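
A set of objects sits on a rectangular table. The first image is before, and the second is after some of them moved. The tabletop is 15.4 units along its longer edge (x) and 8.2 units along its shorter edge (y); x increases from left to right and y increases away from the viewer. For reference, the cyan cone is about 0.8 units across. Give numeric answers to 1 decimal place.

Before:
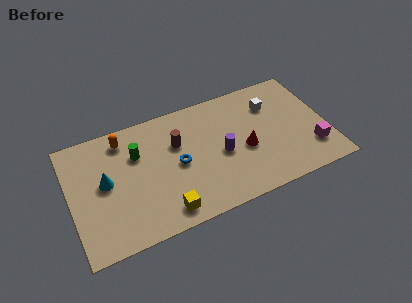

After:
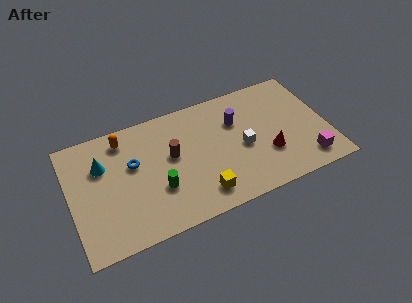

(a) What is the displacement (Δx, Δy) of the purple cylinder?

(1.1, 1.9)

The purple cylinder started near (9.0, 3.7) and ended near (10.1, 5.6).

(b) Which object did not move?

the orange capsule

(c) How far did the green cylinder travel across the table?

3.0

The green cylinder moved from about (4.1, 5.6) to (5.1, 2.8), a distance of √(1.0² + 2.8²) ≈ 3.0.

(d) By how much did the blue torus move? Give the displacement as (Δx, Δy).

(-2.6, 1.0)

The blue torus started near (6.4, 4.0) and ended near (3.8, 5.0).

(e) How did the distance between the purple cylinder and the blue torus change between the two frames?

+3.7

Before: roughly 2.6 units apart; after: 6.3. That's 3.7 units further apart.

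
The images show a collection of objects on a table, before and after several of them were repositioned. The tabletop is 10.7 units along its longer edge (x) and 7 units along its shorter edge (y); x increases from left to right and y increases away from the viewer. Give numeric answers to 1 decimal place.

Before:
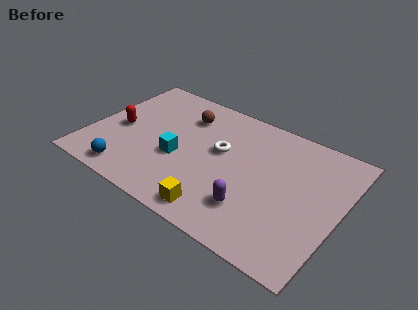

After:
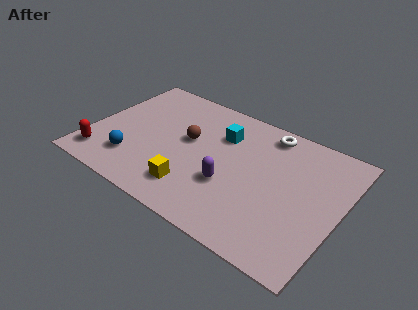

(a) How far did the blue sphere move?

0.8

From (2.1, 0.9) to (2.1, 1.7), the blue sphere covered √(0.0² + 0.8²) ≈ 0.8 units.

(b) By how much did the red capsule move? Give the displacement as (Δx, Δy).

(-0.4, -2.0)

From the two frames, the red capsule sits at roughly (1.2, 3.2) before and (0.8, 1.2) after.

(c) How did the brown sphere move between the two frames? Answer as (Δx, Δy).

(0.4, -1.3)

The brown sphere was at about (3.7, 5.3) and moved to about (4.1, 4.0).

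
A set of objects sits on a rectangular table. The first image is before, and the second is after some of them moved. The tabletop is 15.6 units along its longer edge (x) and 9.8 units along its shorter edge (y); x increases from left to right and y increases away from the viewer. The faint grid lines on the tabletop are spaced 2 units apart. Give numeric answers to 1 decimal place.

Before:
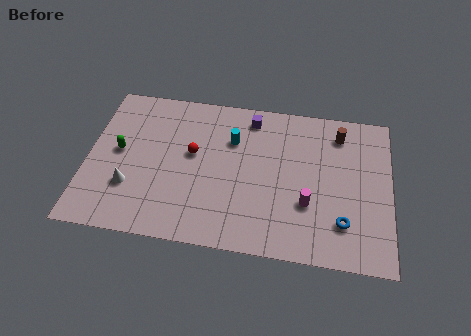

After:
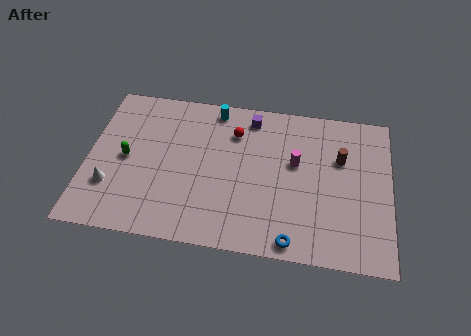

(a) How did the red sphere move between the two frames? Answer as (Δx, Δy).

(2.1, 1.7)

The red sphere started near (5.4, 5.6) and ended near (7.5, 7.3).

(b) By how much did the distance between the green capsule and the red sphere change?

+2.2

Before: roughly 3.8 units apart; after: 6.0. That's 2.2 units further apart.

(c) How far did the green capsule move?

0.6

The green capsule moved from about (1.6, 5.2) to (2.0, 4.8), a distance of √(0.4² + 0.4²) ≈ 0.6.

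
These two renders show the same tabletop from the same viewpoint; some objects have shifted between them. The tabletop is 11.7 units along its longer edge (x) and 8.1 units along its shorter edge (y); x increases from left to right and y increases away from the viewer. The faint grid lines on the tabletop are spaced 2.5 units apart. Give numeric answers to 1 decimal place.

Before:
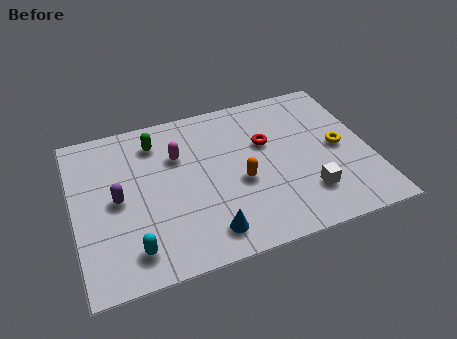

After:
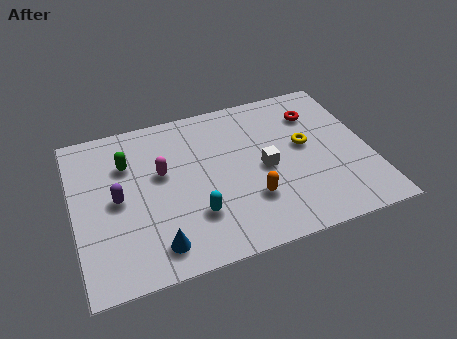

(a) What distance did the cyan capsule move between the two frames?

2.7

The cyan capsule was near (2.1, 1.4) before and (4.6, 2.3) after, so it travelled √(2.5² + 0.9²) ≈ 2.7 units.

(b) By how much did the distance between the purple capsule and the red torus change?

+2.3

Before: roughly 6.1 units apart; after: 8.4. That's 2.3 units further apart.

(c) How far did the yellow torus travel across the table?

1.4

The yellow torus moved from about (10.5, 4.0) to (9.2, 4.5), a distance of √(1.3² + 0.5²) ≈ 1.4.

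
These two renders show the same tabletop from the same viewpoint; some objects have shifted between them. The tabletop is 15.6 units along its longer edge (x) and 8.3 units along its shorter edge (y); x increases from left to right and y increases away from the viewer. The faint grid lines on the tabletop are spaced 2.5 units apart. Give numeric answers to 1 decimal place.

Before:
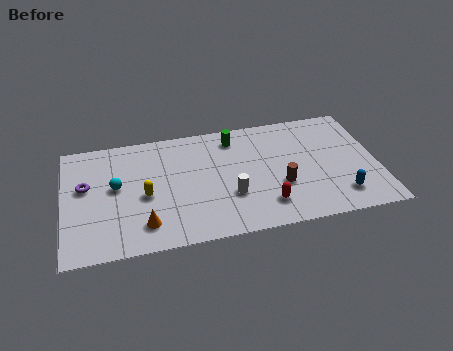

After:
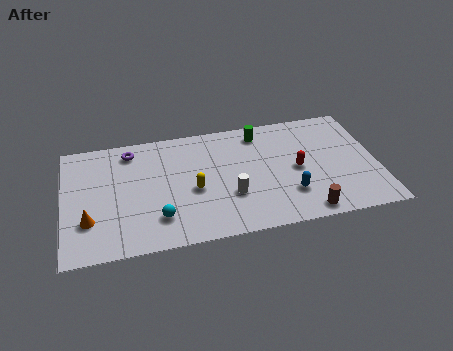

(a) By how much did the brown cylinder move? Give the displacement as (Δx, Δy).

(1.1, -2.1)

From the two frames, the brown cylinder sits at roughly (10.7, 3.0) before and (11.8, 0.9) after.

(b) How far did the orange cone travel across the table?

2.8

From (3.9, 1.7) to (1.2, 2.5), the orange cone covered √(2.7² + 0.8²) ≈ 2.8 units.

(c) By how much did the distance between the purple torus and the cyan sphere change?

+3.6

Before: roughly 1.5 units apart; after: 5.1. That's 3.6 units further apart.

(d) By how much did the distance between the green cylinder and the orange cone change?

+2.8

They were about 7.0 units apart before and 9.8 after — 2.8 units further apart.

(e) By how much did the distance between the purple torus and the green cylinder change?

-1.3

Before: roughly 7.8 units apart; after: 6.5. That's 1.3 units closer together.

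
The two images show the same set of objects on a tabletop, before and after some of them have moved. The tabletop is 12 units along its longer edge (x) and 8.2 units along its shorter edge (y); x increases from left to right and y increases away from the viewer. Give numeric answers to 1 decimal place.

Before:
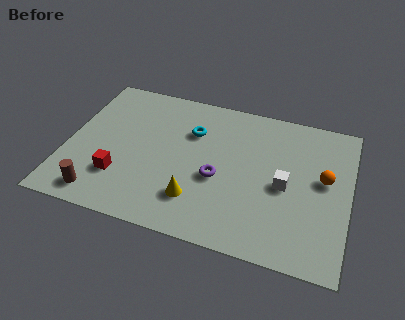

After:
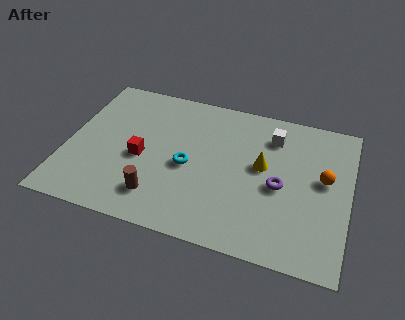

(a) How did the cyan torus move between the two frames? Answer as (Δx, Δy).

(0.0, -2.0)

The cyan torus was at about (5.2, 5.7) and moved to about (5.2, 3.7).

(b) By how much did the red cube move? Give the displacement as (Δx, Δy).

(0.8, 1.3)

The red cube was at about (2.4, 2.3) and moved to about (3.2, 3.6).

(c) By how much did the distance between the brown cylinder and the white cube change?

-1.6

They were about 8.1 units apart before and 6.5 after — 1.6 units closer together.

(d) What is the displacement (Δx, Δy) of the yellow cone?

(2.6, 2.6)

The yellow cone was at about (5.7, 2.0) and moved to about (8.3, 4.6).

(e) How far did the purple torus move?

2.6

The purple torus was near (6.5, 3.4) before and (9.1, 3.7) after, so it travelled √(2.6² + 0.3²) ≈ 2.6 units.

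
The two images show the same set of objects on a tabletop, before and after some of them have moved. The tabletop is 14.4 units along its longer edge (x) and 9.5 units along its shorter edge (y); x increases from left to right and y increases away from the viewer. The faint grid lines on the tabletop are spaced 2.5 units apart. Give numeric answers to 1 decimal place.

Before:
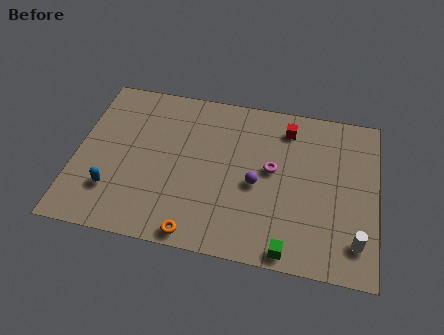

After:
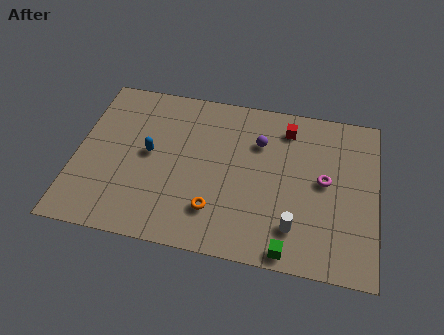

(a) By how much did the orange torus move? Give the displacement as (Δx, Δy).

(0.8, 1.5)

The orange torus started near (6.0, 0.8) and ended near (6.8, 2.3).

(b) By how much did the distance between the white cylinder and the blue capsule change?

-3.9

The distance was about 11.6 in the first image and 7.7 in the second, so they moved 3.9 units closer together.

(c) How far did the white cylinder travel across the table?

2.9

The white cylinder was near (13.5, 1.9) before and (10.6, 2.1) after, so it travelled √(2.9² + 0.2²) ≈ 2.9 units.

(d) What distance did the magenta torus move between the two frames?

2.5

From (9.4, 5.2) to (11.9, 5.0), the magenta torus covered √(2.5² + 0.2²) ≈ 2.5 units.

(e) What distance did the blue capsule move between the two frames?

3.0

From (1.9, 2.5) to (3.5, 5.0), the blue capsule covered √(1.6² + 2.5²) ≈ 3.0 units.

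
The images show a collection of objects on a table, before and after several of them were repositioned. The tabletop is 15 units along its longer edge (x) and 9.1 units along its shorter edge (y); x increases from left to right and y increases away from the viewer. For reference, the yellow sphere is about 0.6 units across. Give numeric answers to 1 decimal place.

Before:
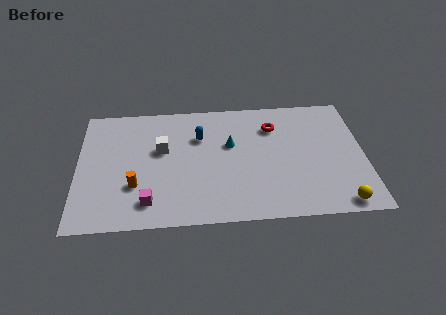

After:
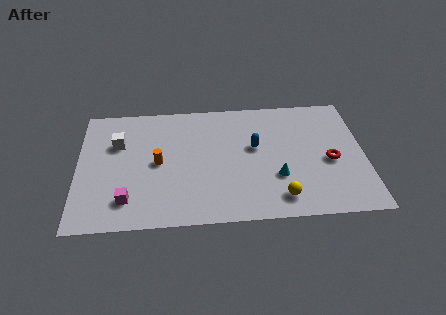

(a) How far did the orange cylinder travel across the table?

2.0

The orange cylinder was near (3.0, 2.9) before and (4.2, 4.5) after, so it travelled √(1.2² + 1.6²) ≈ 2.0 units.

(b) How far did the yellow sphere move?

3.2

The yellow sphere moved from about (13.6, 0.9) to (10.5, 1.5), a distance of √(3.1² + 0.6²) ≈ 3.2.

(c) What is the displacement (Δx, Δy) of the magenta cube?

(-1.1, 0.2)

The magenta cube was at about (3.7, 1.7) and moved to about (2.6, 1.9).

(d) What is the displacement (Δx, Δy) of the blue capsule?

(2.9, -1.0)

The blue capsule started near (6.4, 6.3) and ended near (9.3, 5.3).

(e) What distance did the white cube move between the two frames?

2.4

The white cube was near (4.4, 5.5) before and (2.1, 6.1) after, so it travelled √(2.3² + 0.6²) ≈ 2.4 units.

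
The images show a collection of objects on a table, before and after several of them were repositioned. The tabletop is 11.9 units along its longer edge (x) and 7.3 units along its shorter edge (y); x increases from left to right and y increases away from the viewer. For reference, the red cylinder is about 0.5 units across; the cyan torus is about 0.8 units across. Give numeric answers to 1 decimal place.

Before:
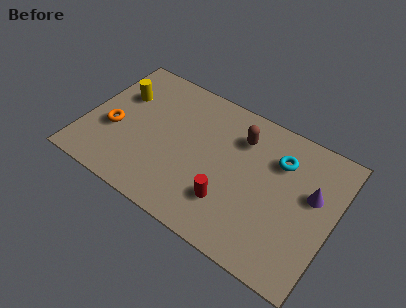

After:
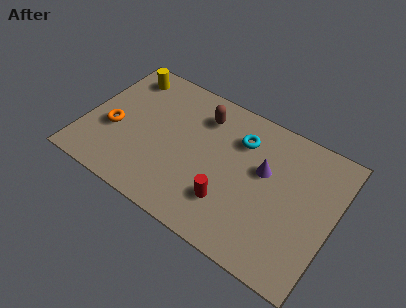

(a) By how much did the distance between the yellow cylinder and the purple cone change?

-2.1

The distance was about 9.4 in the first image and 7.3 in the second, so they moved 2.1 units closer together.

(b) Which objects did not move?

the red cylinder and the orange torus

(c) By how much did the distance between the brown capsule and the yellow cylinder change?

-1.9

Before: roughly 5.8 units apart; after: 3.9. That's 1.9 units closer together.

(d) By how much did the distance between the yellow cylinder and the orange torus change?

+1.2

They were about 2.0 units apart before and 3.2 after — 1.2 units further apart.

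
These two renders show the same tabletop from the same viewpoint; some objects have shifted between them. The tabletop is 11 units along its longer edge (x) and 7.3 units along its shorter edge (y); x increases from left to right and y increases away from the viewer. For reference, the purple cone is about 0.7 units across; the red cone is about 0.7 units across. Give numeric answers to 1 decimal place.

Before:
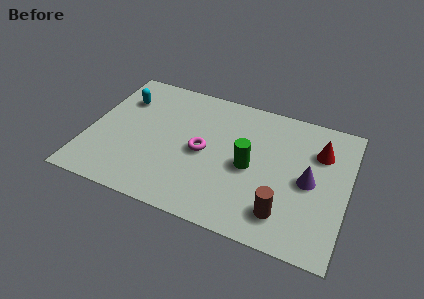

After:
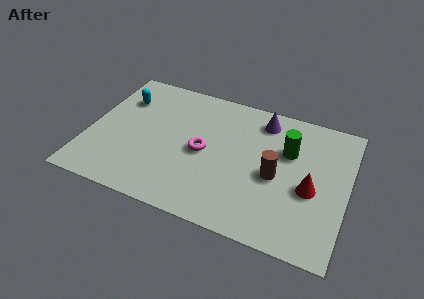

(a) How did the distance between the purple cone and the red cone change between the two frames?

+2.1

Before: roughly 1.7 units apart; after: 3.8. That's 2.1 units further apart.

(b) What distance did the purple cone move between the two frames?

3.4

The purple cone moved from about (9.4, 3.5) to (7.2, 6.1), a distance of √(2.2² + 2.6²) ≈ 3.4.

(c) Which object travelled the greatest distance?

the purple cone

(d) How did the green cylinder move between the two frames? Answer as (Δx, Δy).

(1.5, 1.4)

The green cylinder started near (6.9, 3.4) and ended near (8.4, 4.8).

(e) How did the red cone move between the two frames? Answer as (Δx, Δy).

(-0.2, -2.1)

From the two frames, the red cone sits at roughly (9.7, 5.2) before and (9.5, 3.1) after.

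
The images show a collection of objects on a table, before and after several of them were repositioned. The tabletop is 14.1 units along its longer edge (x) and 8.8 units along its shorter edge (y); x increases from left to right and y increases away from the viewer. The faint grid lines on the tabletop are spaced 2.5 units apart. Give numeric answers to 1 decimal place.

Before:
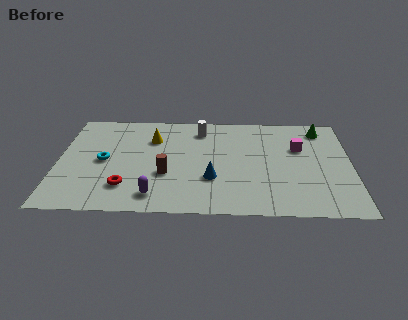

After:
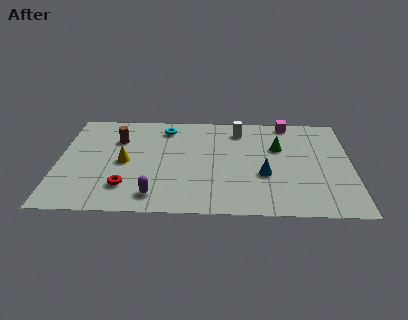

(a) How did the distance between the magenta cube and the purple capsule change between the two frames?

+1.1

They were about 8.1 units apart before and 9.2 after — 1.1 units further apart.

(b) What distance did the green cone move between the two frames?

2.7

From (12.7, 7.4) to (10.6, 5.7), the green cone covered √(2.1² + 1.7²) ≈ 2.7 units.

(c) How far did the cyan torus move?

4.2

From (2.2, 4.3) to (5.1, 7.3), the cyan torus covered √(2.9² + 3.0²) ≈ 4.2 units.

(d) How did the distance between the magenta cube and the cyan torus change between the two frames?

-3.5

They were about 9.5 units apart before and 6.0 after — 3.5 units closer together.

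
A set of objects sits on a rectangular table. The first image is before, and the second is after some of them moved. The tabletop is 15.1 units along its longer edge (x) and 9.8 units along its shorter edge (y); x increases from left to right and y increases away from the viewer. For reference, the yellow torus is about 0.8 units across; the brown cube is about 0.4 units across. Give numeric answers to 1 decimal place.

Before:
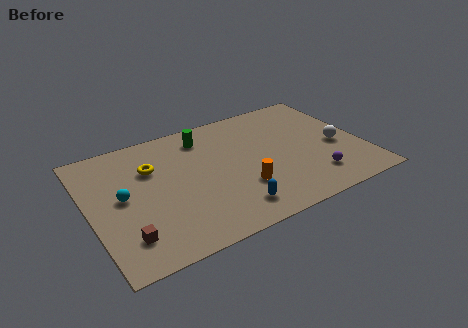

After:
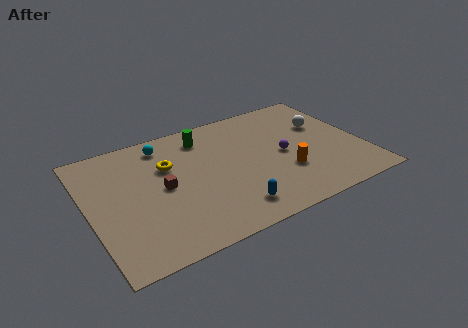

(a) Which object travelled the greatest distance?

the cyan sphere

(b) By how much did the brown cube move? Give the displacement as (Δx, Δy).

(2.4, 2.8)

The brown cube started near (1.6, 2.1) and ended near (4.0, 4.9).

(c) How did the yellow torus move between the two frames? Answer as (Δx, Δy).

(0.9, -0.2)

From the two frames, the yellow torus sits at roughly (3.6, 6.7) before and (4.5, 6.5) after.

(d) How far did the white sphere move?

2.1

From (13.7, 4.2) to (13.3, 6.3), the white sphere covered √(0.4² + 2.1²) ≈ 2.1 units.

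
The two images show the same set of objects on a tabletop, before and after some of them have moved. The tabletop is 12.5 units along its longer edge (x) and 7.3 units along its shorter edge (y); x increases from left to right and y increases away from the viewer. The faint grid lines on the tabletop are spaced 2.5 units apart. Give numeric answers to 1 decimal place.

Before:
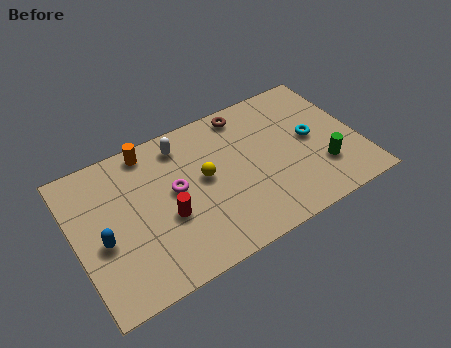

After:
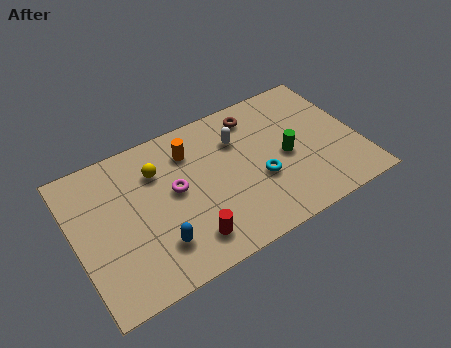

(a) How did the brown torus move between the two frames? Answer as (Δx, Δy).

(0.4, -0.3)

The brown torus started near (7.9, 6.4) and ended near (8.3, 6.1).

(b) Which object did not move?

the magenta torus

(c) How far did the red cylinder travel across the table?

1.7

The red cylinder was near (3.9, 2.9) before and (4.6, 1.4) after, so it travelled √(0.7² + 1.5²) ≈ 1.7 units.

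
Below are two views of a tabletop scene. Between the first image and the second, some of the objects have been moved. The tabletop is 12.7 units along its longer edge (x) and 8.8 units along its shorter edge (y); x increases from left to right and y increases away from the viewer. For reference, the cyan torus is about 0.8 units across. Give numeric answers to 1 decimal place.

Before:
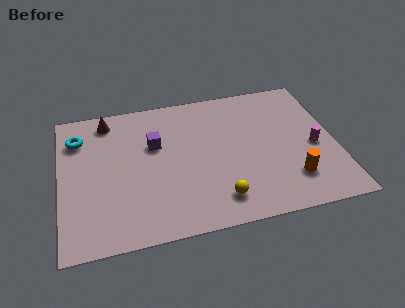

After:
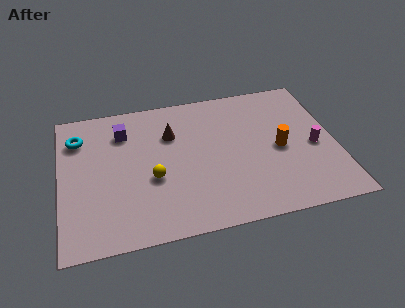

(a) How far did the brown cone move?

3.3

The brown cone was near (2.3, 7.6) before and (5.2, 6.1) after, so it travelled √(2.9² + 1.5²) ≈ 3.3 units.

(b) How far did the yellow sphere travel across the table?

3.5

From (7.1, 1.6) to (4.2, 3.5), the yellow sphere covered √(2.9² + 1.9²) ≈ 3.5 units.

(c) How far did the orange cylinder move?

2.0

The orange cylinder moved from about (10.5, 2.1) to (10.1, 4.1), a distance of √(0.4² + 2.0²) ≈ 2.0.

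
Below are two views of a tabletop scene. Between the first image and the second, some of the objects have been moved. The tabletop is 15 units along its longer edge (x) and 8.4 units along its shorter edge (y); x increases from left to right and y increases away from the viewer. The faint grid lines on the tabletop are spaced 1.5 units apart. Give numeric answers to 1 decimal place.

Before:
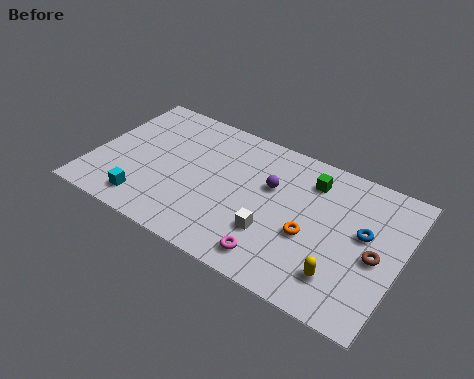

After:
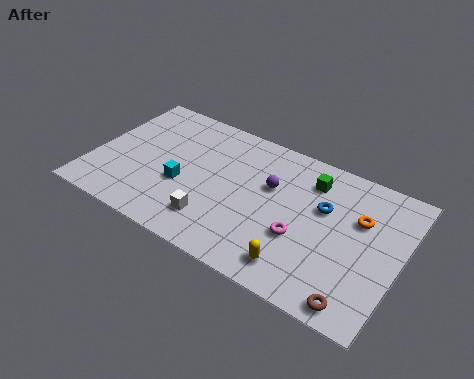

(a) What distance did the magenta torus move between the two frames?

2.1

The magenta torus was near (9.4, 1.3) before and (10.4, 3.1) after, so it travelled √(1.0² + 1.8²) ≈ 2.1 units.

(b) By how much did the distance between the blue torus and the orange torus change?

-1.1

The distance was about 2.8 in the first image and 1.7 in the second, so they moved 1.1 units closer together.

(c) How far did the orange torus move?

3.0

From (10.8, 3.4) to (12.9, 5.5), the orange torus covered √(2.1² + 2.1²) ≈ 3.0 units.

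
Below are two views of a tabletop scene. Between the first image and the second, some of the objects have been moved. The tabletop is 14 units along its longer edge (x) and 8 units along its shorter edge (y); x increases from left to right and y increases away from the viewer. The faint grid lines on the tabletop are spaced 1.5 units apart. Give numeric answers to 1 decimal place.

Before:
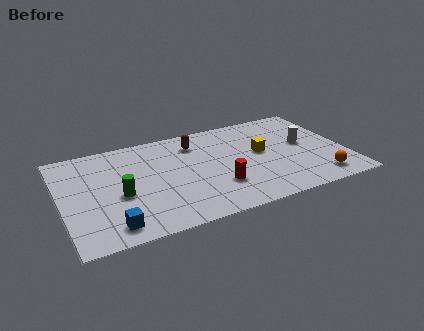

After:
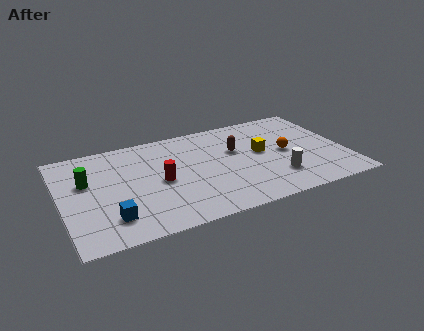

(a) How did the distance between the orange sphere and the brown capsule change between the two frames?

-4.9

Before: roughly 7.5 units apart; after: 2.6. That's 4.9 units closer together.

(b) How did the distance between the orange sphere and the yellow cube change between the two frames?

-2.7

Before: roughly 4.0 units apart; after: 1.3. That's 2.7 units closer together.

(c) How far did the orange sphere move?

3.0

From (12.4, 1.3) to (11.1, 4.0), the orange sphere covered √(1.3² + 2.7²) ≈ 3.0 units.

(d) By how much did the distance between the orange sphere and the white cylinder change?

-1.1

They were about 3.1 units apart before and 2.0 after — 1.1 units closer together.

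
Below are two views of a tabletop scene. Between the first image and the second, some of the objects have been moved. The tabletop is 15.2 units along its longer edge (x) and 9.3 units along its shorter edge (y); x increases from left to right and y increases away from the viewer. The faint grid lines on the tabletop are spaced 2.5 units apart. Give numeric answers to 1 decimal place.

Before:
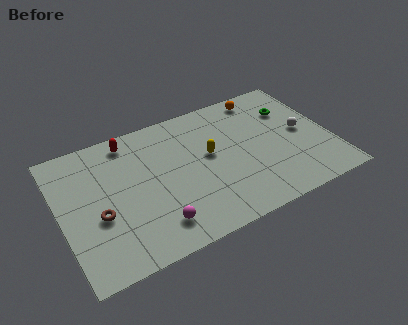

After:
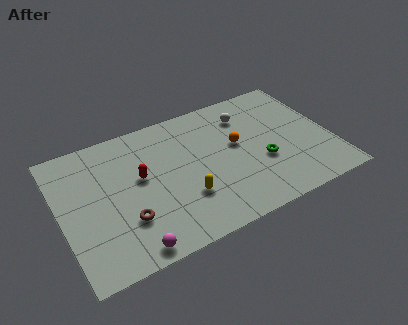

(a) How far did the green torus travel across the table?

3.7

The green torus moved from about (13.3, 6.6) to (11.2, 3.5), a distance of √(2.1² + 3.1²) ≈ 3.7.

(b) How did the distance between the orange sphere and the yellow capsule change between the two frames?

-0.5

Before: roughly 4.6 units apart; after: 4.1. That's 0.5 units closer together.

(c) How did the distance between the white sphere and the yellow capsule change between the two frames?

+0.6

They were about 5.3 units apart before and 5.9 after — 0.6 units further apart.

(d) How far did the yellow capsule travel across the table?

2.9

From (8.4, 5.2) to (6.7, 2.9), the yellow capsule covered √(1.7² + 2.3²) ≈ 2.9 units.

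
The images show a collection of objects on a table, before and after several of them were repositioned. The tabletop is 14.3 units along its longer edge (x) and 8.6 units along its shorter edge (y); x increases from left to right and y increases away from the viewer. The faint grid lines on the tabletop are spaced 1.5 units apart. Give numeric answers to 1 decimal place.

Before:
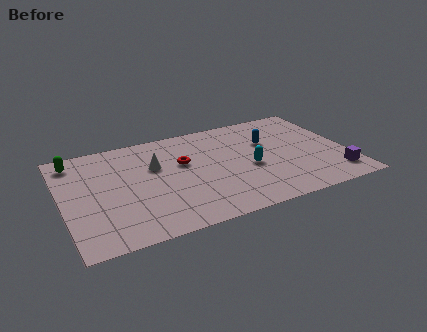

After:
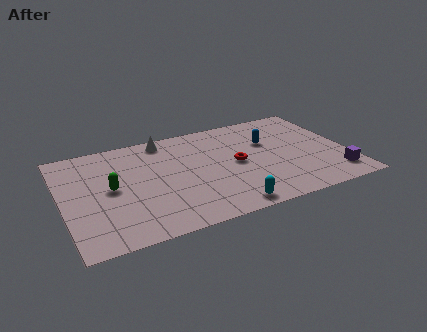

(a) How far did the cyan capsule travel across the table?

3.2

The cyan capsule was near (9.3, 3.7) before and (7.8, 0.9) after, so it travelled √(1.5² + 2.8²) ≈ 3.2 units.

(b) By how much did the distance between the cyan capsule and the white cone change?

+2.2

Before: roughly 4.9 units apart; after: 7.1. That's 2.2 units further apart.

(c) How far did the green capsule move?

3.3

The green capsule was near (0.8, 7.3) before and (2.4, 4.4) after, so it travelled √(1.6² + 2.9²) ≈ 3.3 units.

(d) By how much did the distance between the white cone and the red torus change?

+3.3

They were about 1.4 units apart before and 4.7 after — 3.3 units further apart.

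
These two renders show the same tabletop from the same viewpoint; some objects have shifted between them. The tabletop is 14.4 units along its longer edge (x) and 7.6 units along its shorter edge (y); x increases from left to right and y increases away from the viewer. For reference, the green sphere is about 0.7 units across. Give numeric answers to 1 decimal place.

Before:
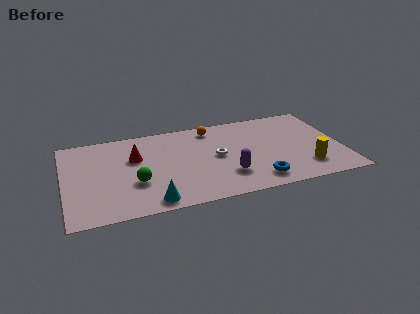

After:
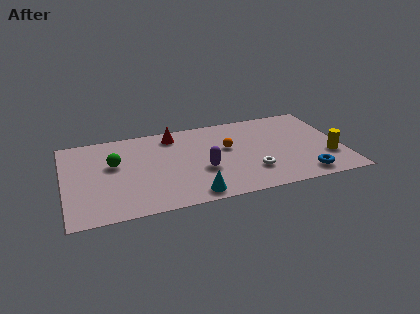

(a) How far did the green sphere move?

2.1

The green sphere moved from about (3.6, 2.7) to (2.6, 4.6), a distance of √(1.0² + 1.9²) ≈ 2.1.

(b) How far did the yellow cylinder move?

1.3

The yellow cylinder moved from about (12.4, 1.8) to (13.6, 2.4), a distance of √(1.2² + 0.6²) ≈ 1.3.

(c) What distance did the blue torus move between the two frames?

2.4

The blue torus moved from about (9.8, 1.3) to (12.2, 1.1), a distance of √(2.4² + 0.2²) ≈ 2.4.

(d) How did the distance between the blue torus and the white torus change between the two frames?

-0.4

They were about 3.2 units apart before and 2.8 after — 0.4 units closer together.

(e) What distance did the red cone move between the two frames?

2.6

The red cone was near (3.7, 4.9) before and (5.8, 6.4) after, so it travelled √(2.1² + 1.5²) ≈ 2.6 units.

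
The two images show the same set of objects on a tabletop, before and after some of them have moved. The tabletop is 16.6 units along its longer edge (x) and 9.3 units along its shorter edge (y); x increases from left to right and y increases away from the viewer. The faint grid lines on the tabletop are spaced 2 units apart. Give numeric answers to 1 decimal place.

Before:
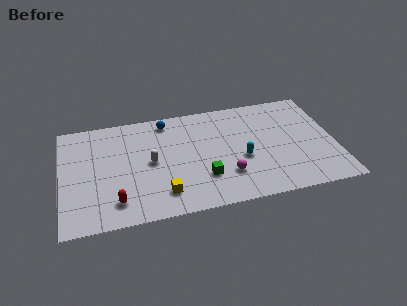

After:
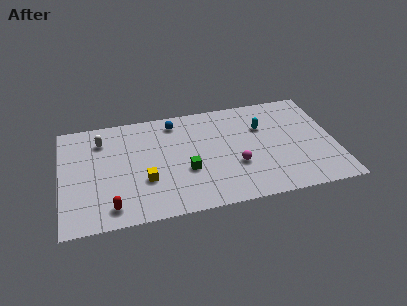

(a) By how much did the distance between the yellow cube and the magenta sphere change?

+1.5

They were about 4.0 units apart before and 5.5 after — 1.5 units further apart.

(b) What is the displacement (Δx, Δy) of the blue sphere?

(0.5, -0.2)

From the two frames, the blue sphere sits at roughly (6.5, 8.1) before and (7.0, 7.9) after.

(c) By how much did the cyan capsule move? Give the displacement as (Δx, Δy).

(1.4, 2.5)

The cyan capsule was at about (10.9, 3.8) and moved to about (12.3, 6.3).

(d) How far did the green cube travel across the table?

1.3

The green cube was near (8.5, 2.7) before and (7.5, 3.5) after, so it travelled √(1.0² + 0.8²) ≈ 1.3 units.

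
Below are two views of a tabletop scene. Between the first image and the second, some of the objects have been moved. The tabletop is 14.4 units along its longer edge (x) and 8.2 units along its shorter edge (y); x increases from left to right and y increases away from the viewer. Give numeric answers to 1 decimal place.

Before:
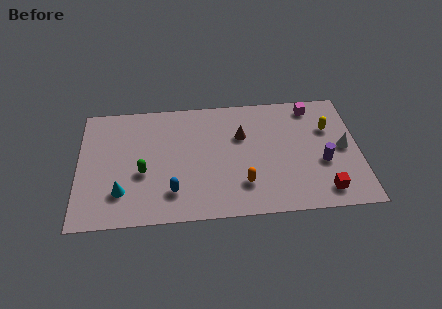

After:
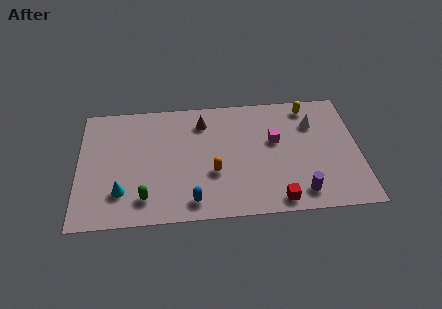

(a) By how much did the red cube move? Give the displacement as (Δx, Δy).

(-2.4, -0.4)

From the two frames, the red cube sits at roughly (12.5, 1.3) before and (10.1, 0.9) after.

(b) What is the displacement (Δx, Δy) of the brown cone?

(-2.0, 1.1)

The brown cone was at about (8.4, 5.4) and moved to about (6.4, 6.5).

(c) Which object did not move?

the cyan cone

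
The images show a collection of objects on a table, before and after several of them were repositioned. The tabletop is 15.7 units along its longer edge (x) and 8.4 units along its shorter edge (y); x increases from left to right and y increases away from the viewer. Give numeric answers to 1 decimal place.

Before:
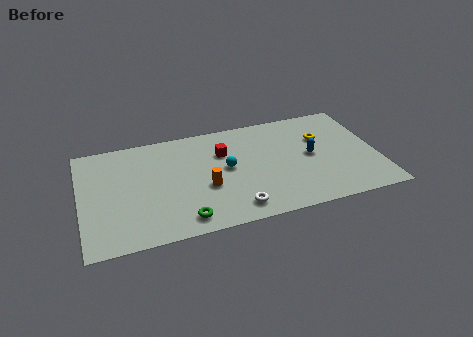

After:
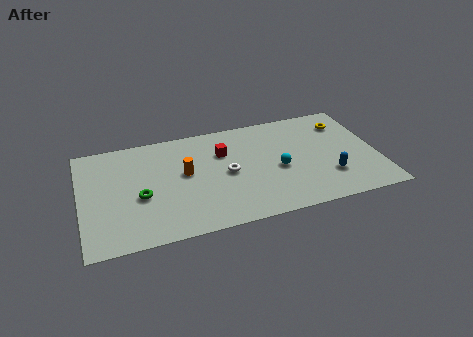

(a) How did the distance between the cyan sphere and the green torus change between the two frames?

+3.2

Before: roughly 4.1 units apart; after: 7.3. That's 3.2 units further apart.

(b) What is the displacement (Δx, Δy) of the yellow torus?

(1.3, 0.9)

From the two frames, the yellow torus sits at roughly (12.9, 5.6) before and (14.2, 6.5) after.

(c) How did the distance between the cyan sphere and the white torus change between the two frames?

-0.5

The distance was about 3.2 in the first image and 2.7 in the second, so they moved 0.5 units closer together.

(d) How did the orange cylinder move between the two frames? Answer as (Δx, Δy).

(-1.0, 1.4)

The orange cylinder started near (6.5, 3.3) and ended near (5.5, 4.7).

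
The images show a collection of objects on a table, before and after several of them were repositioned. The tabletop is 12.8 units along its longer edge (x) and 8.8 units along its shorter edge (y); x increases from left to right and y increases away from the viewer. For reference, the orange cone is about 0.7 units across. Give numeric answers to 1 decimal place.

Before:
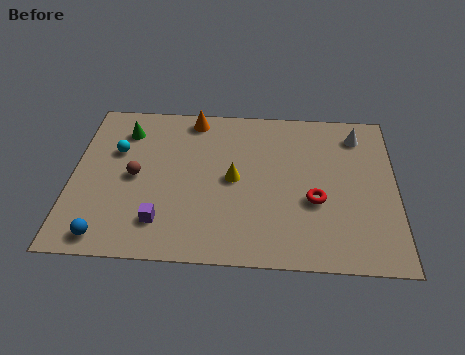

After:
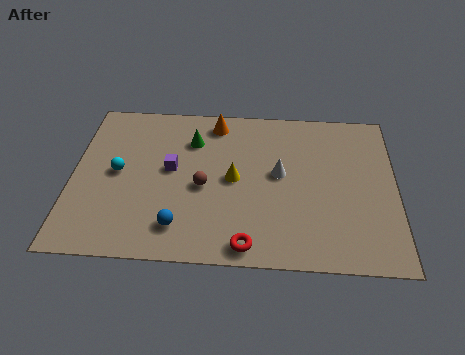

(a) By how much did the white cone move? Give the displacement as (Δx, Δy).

(-3.1, -2.4)

From the two frames, the white cone sits at roughly (11.3, 7.2) before and (8.2, 4.8) after.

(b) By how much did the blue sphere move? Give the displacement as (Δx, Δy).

(2.8, 0.7)

The blue sphere was at about (1.5, 1.0) and moved to about (4.3, 1.7).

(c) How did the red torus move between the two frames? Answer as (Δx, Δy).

(-2.6, -2.5)

From the two frames, the red torus sits at roughly (9.6, 3.4) before and (7.0, 0.9) after.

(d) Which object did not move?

the yellow cone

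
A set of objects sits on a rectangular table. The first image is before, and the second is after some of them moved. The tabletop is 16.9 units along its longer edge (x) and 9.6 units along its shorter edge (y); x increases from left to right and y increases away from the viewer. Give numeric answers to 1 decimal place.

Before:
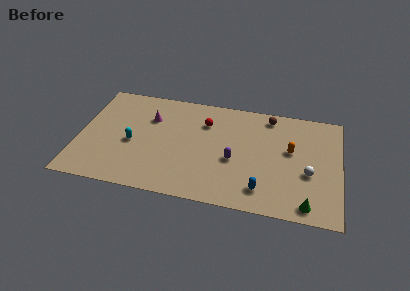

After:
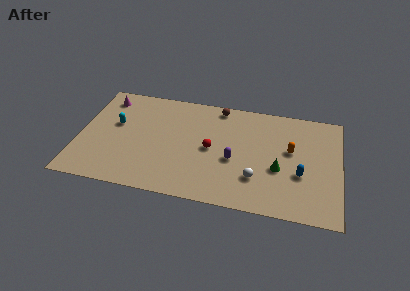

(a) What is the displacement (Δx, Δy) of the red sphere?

(0.5, -2.3)

The red sphere was at about (8.1, 7.0) and moved to about (8.6, 4.7).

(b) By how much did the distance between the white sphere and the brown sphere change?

+1.2

Before: roughly 5.3 units apart; after: 6.5. That's 1.2 units further apart.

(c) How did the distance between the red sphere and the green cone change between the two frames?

-4.5

They were about 9.0 units apart before and 4.5 after — 4.5 units closer together.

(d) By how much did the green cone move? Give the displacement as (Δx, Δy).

(-1.9, 2.7)

The green cone started near (14.9, 1.1) and ended near (13.0, 3.8).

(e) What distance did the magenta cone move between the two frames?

3.3

From (4.5, 6.7) to (1.5, 8.0), the magenta cone covered √(3.0² + 1.3²) ≈ 3.3 units.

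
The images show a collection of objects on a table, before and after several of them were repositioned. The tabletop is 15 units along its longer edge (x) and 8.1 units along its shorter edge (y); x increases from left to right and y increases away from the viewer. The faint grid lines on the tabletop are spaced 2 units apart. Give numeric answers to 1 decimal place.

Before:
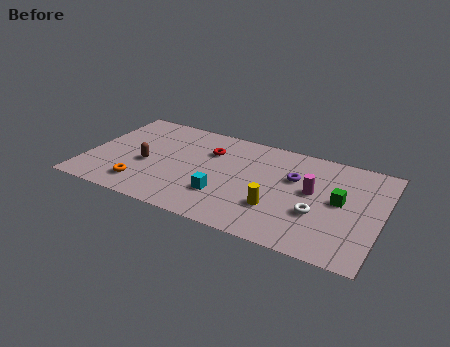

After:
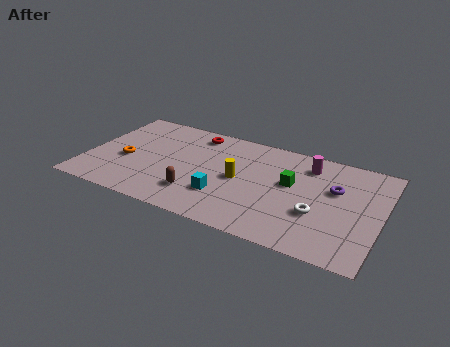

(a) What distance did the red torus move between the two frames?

1.5

The red torus was near (6.1, 5.7) before and (5.2, 6.9) after, so it travelled √(0.9² + 1.2²) ≈ 1.5 units.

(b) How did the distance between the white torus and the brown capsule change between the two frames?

-2.7

Before: roughly 8.8 units apart; after: 6.1. That's 2.7 units closer together.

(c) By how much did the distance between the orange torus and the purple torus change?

+2.5

Before: roughly 8.2 units apart; after: 10.7. That's 2.5 units further apart.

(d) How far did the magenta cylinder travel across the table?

2.0

The magenta cylinder moved from about (11.5, 4.5) to (11.1, 6.5), a distance of √(0.4² + 2.0²) ≈ 2.0.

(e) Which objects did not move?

the cyan cube and the white torus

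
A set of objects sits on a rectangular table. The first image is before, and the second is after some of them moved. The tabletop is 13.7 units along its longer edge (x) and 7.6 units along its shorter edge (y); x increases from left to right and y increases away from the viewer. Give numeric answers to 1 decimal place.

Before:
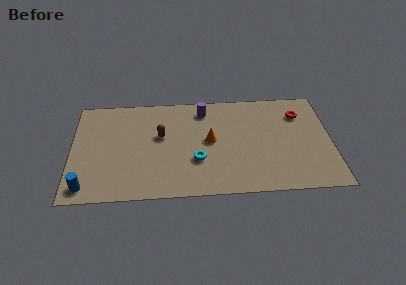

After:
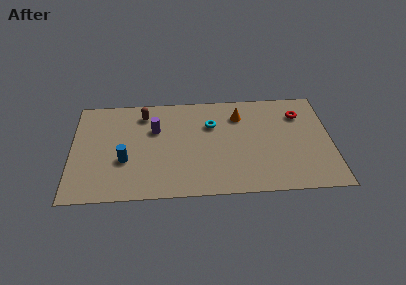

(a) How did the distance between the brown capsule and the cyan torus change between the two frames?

+1.0

The distance was about 2.7 in the first image and 3.7 in the second, so they moved 1.0 units further apart.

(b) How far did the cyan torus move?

2.7

The cyan torus moved from about (6.6, 2.6) to (7.4, 5.2), a distance of √(0.8² + 2.6²) ≈ 2.7.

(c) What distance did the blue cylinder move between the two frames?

2.7

The blue cylinder moved from about (0.8, 1.0) to (2.8, 2.8), a distance of √(2.0² + 1.8²) ≈ 2.7.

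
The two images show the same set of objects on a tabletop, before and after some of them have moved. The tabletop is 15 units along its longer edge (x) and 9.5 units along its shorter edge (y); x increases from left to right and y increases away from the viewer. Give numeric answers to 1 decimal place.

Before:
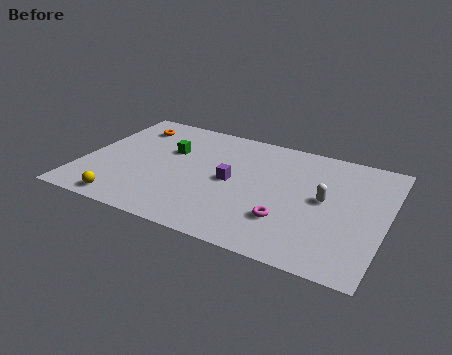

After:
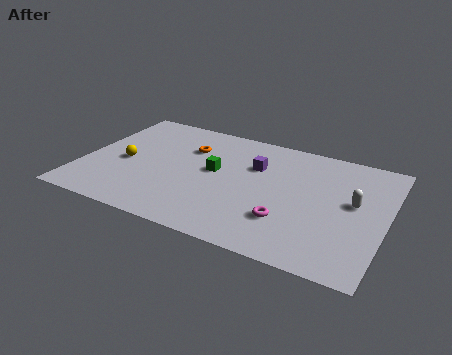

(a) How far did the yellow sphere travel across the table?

3.3

The yellow sphere was near (2.6, 1.0) before and (2.1, 4.3) after, so it travelled √(0.5² + 3.3²) ≈ 3.3 units.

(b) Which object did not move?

the magenta torus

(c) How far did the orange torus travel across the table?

3.2

From (1.9, 7.6) to (5.0, 6.7), the orange torus covered √(3.1² + 0.9²) ≈ 3.2 units.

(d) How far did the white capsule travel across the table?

1.4

The white capsule was near (12.0, 5.0) before and (13.4, 5.3) after, so it travelled √(1.4² + 0.3²) ≈ 1.4 units.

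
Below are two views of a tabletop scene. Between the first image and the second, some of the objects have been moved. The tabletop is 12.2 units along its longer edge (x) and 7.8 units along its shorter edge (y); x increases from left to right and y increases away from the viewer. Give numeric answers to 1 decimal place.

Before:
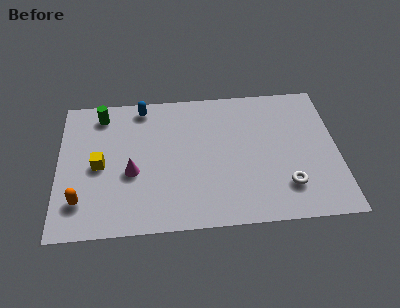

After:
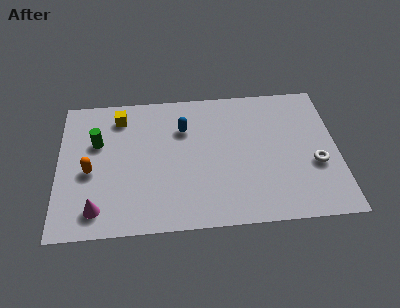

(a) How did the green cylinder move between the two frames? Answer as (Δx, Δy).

(-0.2, -1.6)

The green cylinder was at about (1.9, 6.6) and moved to about (1.7, 5.0).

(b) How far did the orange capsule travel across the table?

1.6

The orange capsule was near (1.0, 1.8) before and (1.4, 3.4) after, so it travelled √(0.4² + 1.6²) ≈ 1.6 units.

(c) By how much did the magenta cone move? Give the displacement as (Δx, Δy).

(-1.5, -1.9)

From the two frames, the magenta cone sits at roughly (3.2, 3.2) before and (1.7, 1.3) after.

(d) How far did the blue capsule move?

2.3

From (3.7, 6.9) to (5.5, 5.5), the blue capsule covered √(1.8² + 1.4²) ≈ 2.3 units.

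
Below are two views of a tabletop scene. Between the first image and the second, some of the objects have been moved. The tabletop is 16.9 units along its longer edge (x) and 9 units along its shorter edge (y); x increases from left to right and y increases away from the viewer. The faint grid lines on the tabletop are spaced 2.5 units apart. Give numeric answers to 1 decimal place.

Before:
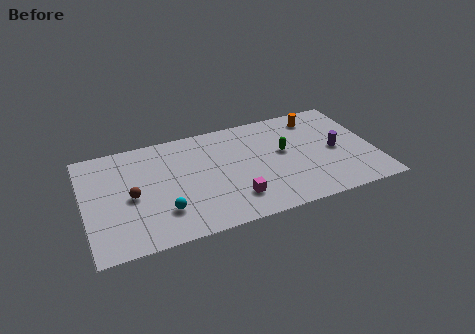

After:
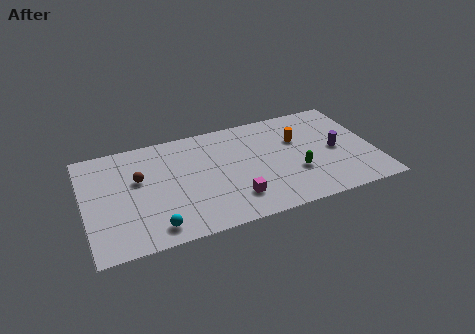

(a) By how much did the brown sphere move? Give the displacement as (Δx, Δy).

(0.5, 1.3)

The brown sphere was at about (2.7, 4.2) and moved to about (3.2, 5.5).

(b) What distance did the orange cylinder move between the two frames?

2.1

From (13.9, 7.5) to (12.6, 5.9), the orange cylinder covered √(1.3² + 1.6²) ≈ 2.1 units.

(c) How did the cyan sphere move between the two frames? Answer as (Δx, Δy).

(-0.6, -1.1)

The cyan sphere started near (4.4, 2.4) and ended near (3.8, 1.3).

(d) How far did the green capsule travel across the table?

2.1

The green capsule was near (11.7, 5.1) before and (12.2, 3.1) after, so it travelled √(0.5² + 2.0²) ≈ 2.1 units.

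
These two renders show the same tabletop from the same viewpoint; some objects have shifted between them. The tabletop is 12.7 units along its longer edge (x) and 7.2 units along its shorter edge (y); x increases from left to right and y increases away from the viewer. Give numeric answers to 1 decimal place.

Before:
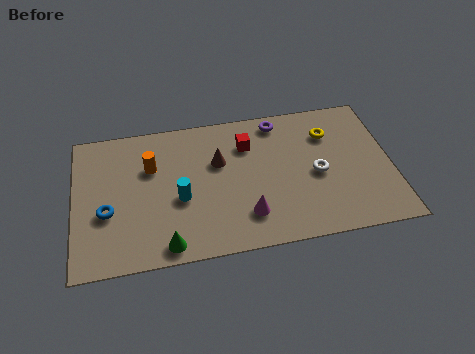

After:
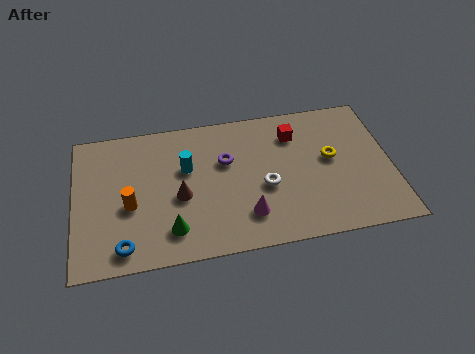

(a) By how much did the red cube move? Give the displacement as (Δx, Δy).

(1.9, 0.2)

From the two frames, the red cube sits at roughly (7.0, 5.3) before and (8.9, 5.5) after.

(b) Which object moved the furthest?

the purple torus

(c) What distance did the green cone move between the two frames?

0.7

The green cone moved from about (3.6, 0.8) to (3.8, 1.5), a distance of √(0.2² + 0.7²) ≈ 0.7.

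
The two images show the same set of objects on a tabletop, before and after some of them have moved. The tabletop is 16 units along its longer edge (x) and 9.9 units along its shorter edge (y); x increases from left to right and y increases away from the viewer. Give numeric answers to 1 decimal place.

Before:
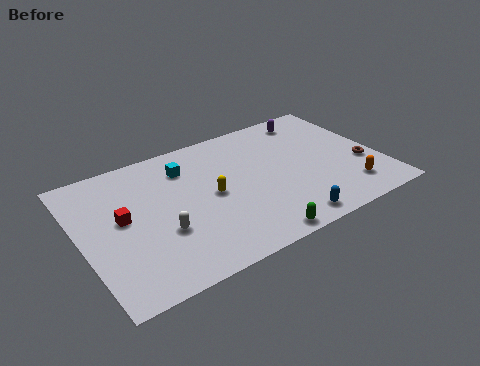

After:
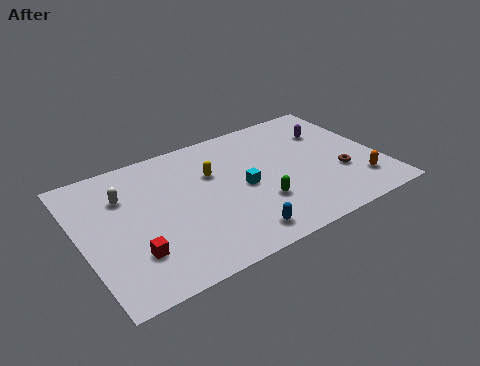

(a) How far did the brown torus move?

1.3

The brown torus moved from about (15.0, 3.6) to (13.7, 3.4), a distance of √(1.3² + 0.2²) ≈ 1.3.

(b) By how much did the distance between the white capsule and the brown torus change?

+0.8

The distance was about 11.0 in the first image and 11.8 in the second, so they moved 0.8 units further apart.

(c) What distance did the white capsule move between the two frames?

3.8

From (4.0, 3.5) to (2.5, 7.0), the white capsule covered √(1.5² + 3.5²) ≈ 3.8 units.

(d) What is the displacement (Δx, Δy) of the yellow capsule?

(0.3, 1.6)

The yellow capsule was at about (6.9, 4.9) and moved to about (7.2, 6.5).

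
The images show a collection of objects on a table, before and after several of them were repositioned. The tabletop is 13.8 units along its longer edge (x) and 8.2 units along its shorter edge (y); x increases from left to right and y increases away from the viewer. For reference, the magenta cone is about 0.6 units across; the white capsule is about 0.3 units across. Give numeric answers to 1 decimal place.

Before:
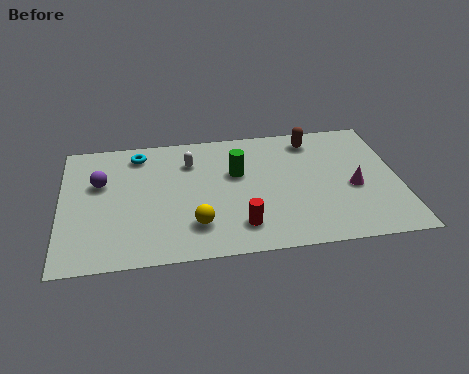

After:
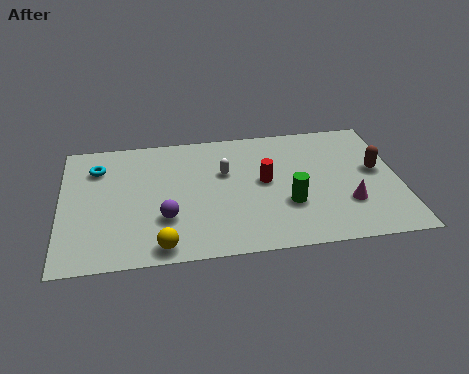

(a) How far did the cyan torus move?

1.8

The cyan torus was near (3.2, 6.9) before and (1.5, 6.2) after, so it travelled √(1.7² + 0.7²) ≈ 1.8 units.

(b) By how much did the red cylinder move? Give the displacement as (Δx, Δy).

(1.1, 2.7)

From the two frames, the red cylinder sits at roughly (7.2, 1.7) before and (8.3, 4.4) after.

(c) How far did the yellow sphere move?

1.8

From (5.4, 2.0) to (4.0, 0.9), the yellow sphere covered √(1.4² + 1.1²) ≈ 1.8 units.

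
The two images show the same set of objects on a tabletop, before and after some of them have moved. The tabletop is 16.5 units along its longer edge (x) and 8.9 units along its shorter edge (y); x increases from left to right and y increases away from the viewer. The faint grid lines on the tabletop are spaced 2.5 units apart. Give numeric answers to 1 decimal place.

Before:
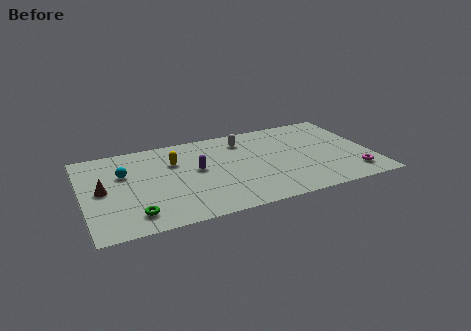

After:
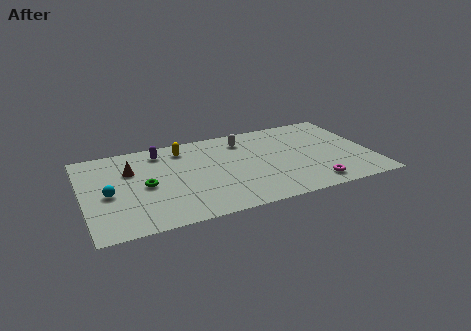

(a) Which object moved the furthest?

the purple capsule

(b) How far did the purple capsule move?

3.1

From (6.5, 4.9) to (4.6, 7.4), the purple capsule covered √(1.9² + 2.5²) ≈ 3.1 units.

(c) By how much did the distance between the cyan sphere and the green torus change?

-2.1

They were about 4.2 units apart before and 2.1 after — 2.1 units closer together.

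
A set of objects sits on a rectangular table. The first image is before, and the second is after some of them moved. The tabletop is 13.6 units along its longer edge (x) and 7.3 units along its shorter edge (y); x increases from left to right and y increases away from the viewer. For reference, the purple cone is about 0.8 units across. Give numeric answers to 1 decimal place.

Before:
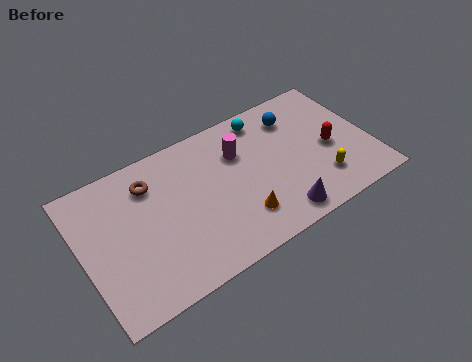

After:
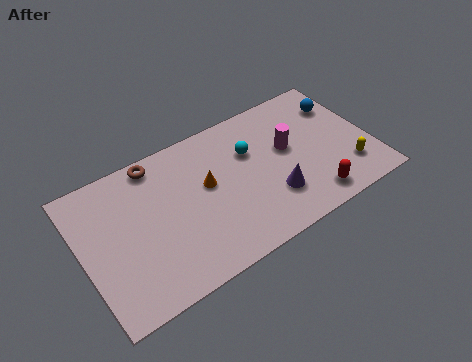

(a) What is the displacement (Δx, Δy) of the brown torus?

(0.4, 0.9)

From the two frames, the brown torus sits at roughly (3.4, 5.6) before and (3.8, 6.5) after.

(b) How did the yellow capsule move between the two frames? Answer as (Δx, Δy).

(1.3, 0.0)

The yellow capsule was at about (11.0, 1.8) and moved to about (12.3, 1.8).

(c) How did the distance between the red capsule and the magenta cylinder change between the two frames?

-1.3

Before: roughly 4.5 units apart; after: 3.2. That's 1.3 units closer together.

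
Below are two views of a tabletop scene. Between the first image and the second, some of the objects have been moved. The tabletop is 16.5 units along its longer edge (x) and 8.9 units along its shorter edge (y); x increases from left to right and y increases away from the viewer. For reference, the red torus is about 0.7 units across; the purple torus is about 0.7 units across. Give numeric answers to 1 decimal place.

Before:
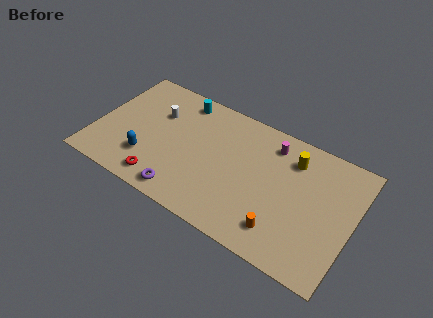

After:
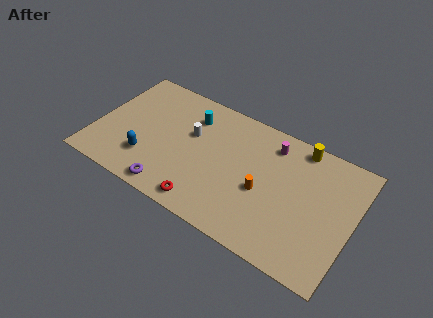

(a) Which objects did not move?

the blue capsule and the magenta cylinder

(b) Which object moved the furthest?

the red torus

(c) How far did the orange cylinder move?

2.5

The orange cylinder moved from about (12.4, 1.8) to (10.9, 3.8), a distance of √(1.5² + 2.0²) ≈ 2.5.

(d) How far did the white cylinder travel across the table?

2.4

The white cylinder was near (3.7, 6.0) before and (6.0, 5.5) after, so it travelled √(2.3² + 0.5²) ≈ 2.4 units.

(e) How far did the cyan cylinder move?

1.2

The cyan cylinder moved from about (5.0, 7.7) to (5.8, 6.8), a distance of √(0.8² + 0.9²) ≈ 1.2.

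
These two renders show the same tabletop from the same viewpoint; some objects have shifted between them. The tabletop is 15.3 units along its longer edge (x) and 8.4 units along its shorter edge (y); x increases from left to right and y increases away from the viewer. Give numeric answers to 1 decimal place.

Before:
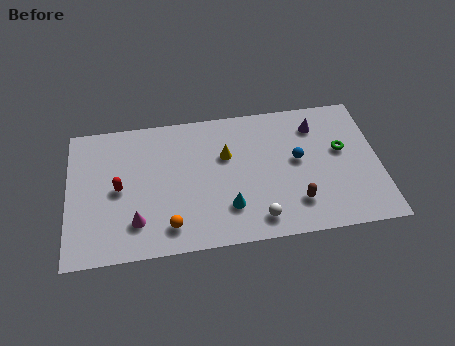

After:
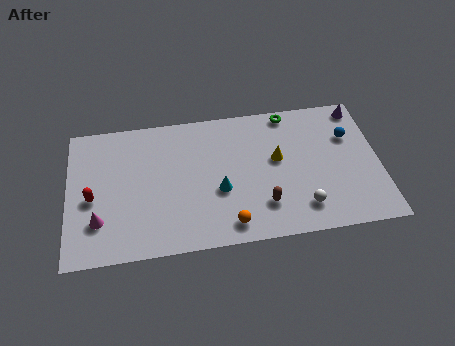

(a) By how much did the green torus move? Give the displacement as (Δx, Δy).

(-2.5, 2.7)

The green torus was at about (13.5, 4.9) and moved to about (11.0, 7.6).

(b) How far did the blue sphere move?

2.8

The blue sphere moved from about (11.3, 4.6) to (13.9, 5.7), a distance of √(2.6² + 1.1²) ≈ 2.8.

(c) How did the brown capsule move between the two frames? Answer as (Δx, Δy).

(-1.6, 0.1)

The brown capsule was at about (11.1, 2.0) and moved to about (9.5, 2.1).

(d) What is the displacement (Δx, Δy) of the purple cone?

(2.2, 0.8)

The purple cone started near (12.3, 6.6) and ended near (14.5, 7.4).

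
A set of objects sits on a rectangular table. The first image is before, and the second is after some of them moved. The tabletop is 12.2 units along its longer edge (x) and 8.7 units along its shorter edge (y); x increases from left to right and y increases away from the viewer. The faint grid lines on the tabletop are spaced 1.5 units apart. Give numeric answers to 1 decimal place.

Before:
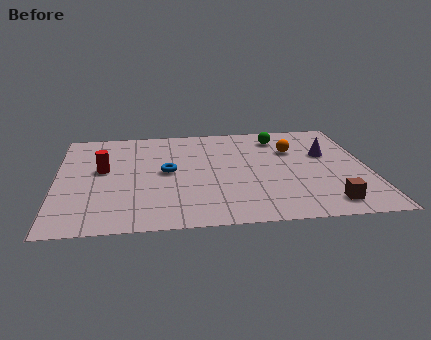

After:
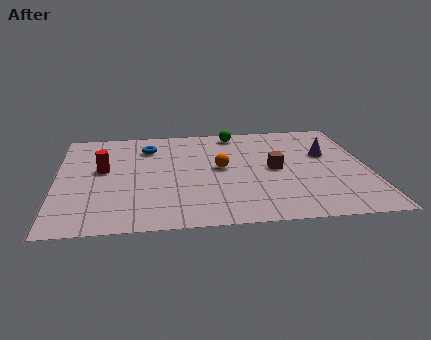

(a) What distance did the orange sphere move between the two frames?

3.2

The orange sphere moved from about (9.3, 5.9) to (6.4, 4.6), a distance of √(2.9² + 1.3²) ≈ 3.2.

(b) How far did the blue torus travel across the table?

2.3

The blue torus was near (4.3, 4.5) before and (3.6, 6.7) after, so it travelled √(0.7² + 2.2²) ≈ 2.3 units.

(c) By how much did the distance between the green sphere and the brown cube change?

-2.3

Before: roughly 6.0 units apart; after: 3.7. That's 2.3 units closer together.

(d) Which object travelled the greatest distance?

the brown cube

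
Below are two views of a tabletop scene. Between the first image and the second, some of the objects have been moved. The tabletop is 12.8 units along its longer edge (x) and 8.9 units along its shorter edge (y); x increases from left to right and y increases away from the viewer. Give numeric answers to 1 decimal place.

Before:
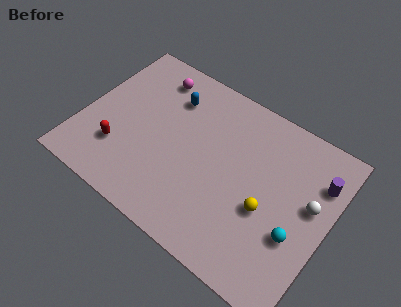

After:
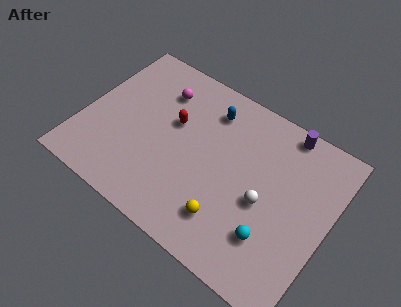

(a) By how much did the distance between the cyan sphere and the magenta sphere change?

-1.3

The distance was about 9.4 in the first image and 8.1 in the second, so they moved 1.3 units closer together.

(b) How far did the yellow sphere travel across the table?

2.3

From (9.8, 3.6) to (8.1, 2.0), the yellow sphere covered √(1.7² + 1.6²) ≈ 2.3 units.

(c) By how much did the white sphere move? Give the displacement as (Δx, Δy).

(-2.2, -1.2)

The white sphere started near (11.8, 5.1) and ended near (9.6, 3.9).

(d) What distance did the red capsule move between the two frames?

3.7

The red capsule moved from about (2.2, 2.5) to (4.5, 5.4), a distance of √(2.3² + 2.9²) ≈ 3.7.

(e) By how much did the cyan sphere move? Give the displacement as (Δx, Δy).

(-1.1, -0.8)

From the two frames, the cyan sphere sits at roughly (11.4, 3.2) before and (10.3, 2.4) after.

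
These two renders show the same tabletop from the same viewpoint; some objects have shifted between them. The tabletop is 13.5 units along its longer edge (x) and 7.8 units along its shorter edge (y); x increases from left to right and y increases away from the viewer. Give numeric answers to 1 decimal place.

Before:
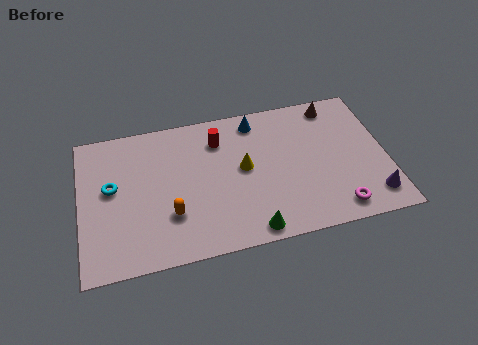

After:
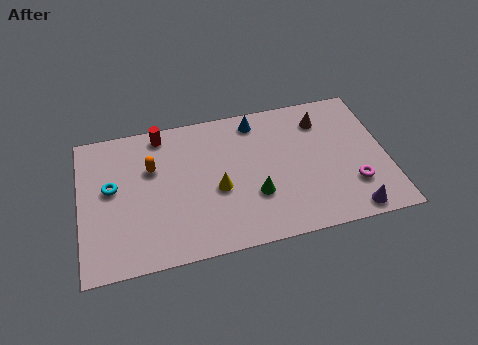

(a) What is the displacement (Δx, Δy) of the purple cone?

(-1.0, -0.6)

The purple cone was at about (12.7, 1.4) and moved to about (11.7, 0.8).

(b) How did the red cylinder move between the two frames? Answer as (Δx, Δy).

(-2.5, 0.9)

The red cylinder was at about (6.2, 6.0) and moved to about (3.7, 6.9).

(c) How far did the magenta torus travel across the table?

1.4

The magenta torus was near (11.1, 1.1) before and (11.9, 2.2) after, so it travelled √(0.8² + 1.1²) ≈ 1.4 units.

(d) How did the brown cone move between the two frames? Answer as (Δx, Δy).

(-0.6, -0.7)

The brown cone started near (11.4, 6.8) and ended near (10.8, 6.1).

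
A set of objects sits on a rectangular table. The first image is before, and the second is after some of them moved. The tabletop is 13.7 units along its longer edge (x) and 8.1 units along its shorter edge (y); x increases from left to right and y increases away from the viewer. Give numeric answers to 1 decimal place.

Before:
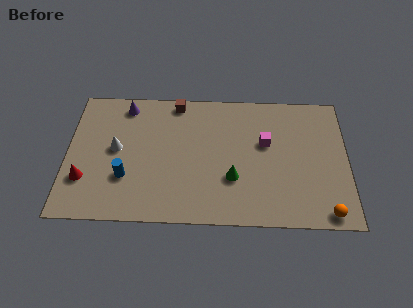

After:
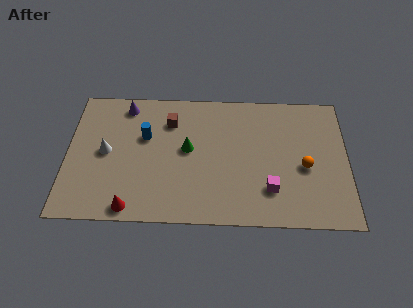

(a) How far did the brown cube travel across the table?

1.2

The brown cube moved from about (5.3, 7.3) to (5.0, 6.1), a distance of √(0.3² + 1.2²) ≈ 1.2.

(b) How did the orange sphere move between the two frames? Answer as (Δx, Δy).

(-1.0, 2.7)

From the two frames, the orange sphere sits at roughly (12.6, 0.8) before and (11.6, 3.5) after.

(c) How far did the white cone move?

0.5

The white cone was near (2.4, 4.3) before and (1.9, 4.1) after, so it travelled √(0.5² + 0.2²) ≈ 0.5 units.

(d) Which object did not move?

the purple cone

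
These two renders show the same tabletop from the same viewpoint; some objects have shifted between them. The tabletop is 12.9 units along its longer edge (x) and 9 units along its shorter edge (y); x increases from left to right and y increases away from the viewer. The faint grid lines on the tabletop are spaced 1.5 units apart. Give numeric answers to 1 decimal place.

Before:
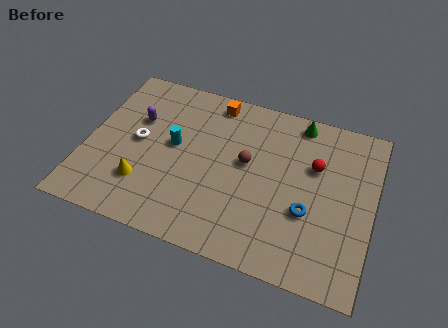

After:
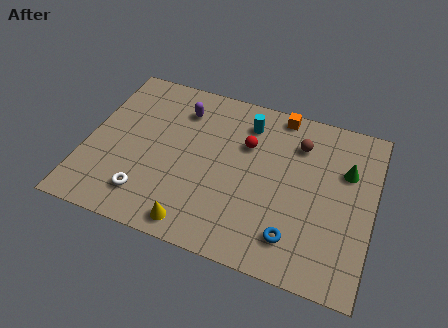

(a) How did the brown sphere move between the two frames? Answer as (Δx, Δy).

(2.2, 1.8)

From the two frames, the brown sphere sits at roughly (7.2, 5.0) before and (9.4, 6.8) after.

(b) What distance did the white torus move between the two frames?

2.9

From (2.3, 4.6) to (3.0, 1.8), the white torus covered √(0.7² + 2.8²) ≈ 2.9 units.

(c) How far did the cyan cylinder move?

3.9

From (3.9, 4.9) to (7.0, 7.2), the cyan cylinder covered √(3.1² + 2.3²) ≈ 3.9 units.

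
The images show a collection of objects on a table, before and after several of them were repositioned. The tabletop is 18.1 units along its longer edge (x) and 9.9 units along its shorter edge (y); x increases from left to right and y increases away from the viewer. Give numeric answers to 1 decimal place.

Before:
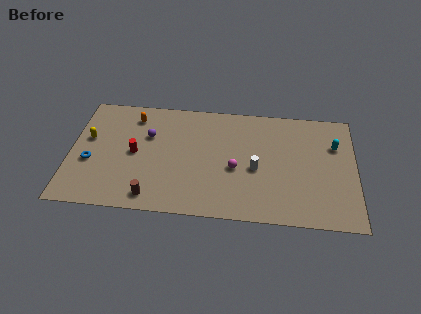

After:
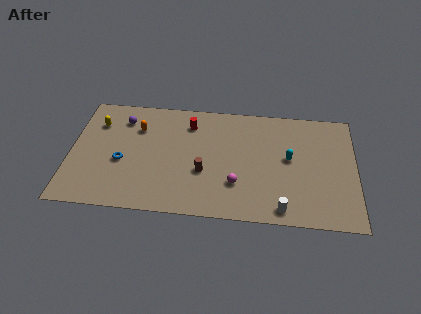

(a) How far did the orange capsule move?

1.0

The orange capsule was near (3.9, 8.1) before and (4.2, 7.1) after, so it travelled √(0.3² + 1.0²) ≈ 1.0 units.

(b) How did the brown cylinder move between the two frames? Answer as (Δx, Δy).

(3.2, 2.4)

The brown cylinder was at about (5.3, 1.3) and moved to about (8.5, 3.7).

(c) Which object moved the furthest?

the red cylinder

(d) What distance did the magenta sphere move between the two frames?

1.3

From (10.5, 4.2) to (10.6, 2.9), the magenta sphere covered √(0.1² + 1.3²) ≈ 1.3 units.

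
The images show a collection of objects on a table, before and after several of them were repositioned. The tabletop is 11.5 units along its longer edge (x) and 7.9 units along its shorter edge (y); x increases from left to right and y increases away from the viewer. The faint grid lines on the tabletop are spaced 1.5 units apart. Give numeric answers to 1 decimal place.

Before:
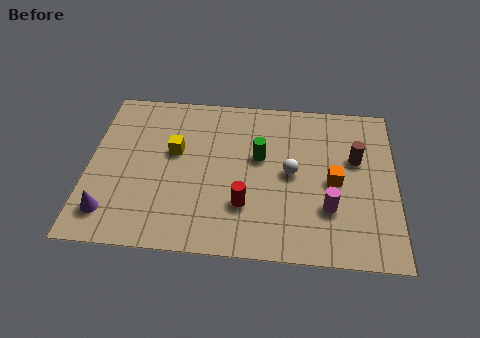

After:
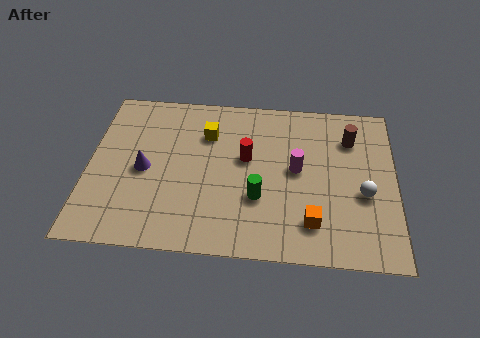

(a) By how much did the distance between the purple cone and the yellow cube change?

-0.9

The distance was about 3.9 in the first image and 3.0 in the second, so they moved 0.9 units closer together.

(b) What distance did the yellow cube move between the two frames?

1.6

From (3.2, 4.7) to (4.4, 5.7), the yellow cube covered √(1.2² + 1.0²) ≈ 1.6 units.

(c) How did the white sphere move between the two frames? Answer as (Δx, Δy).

(2.7, -0.8)

The white sphere started near (7.6, 4.0) and ended near (10.3, 3.2).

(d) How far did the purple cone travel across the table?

2.5

The purple cone was near (0.9, 1.5) before and (2.1, 3.7) after, so it travelled √(1.2² + 2.2²) ≈ 2.5 units.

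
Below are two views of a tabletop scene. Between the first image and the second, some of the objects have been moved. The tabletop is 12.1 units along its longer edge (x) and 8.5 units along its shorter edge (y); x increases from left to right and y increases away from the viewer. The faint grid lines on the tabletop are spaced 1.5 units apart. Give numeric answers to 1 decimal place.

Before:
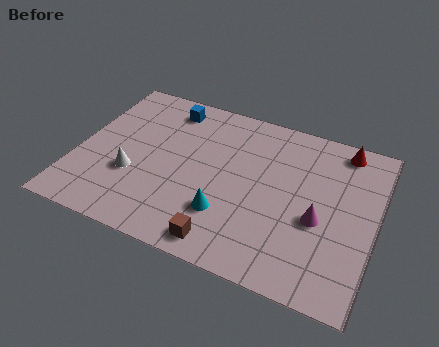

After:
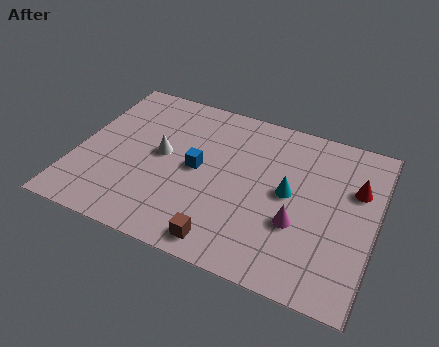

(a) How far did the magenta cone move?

0.9

The magenta cone was near (9.9, 3.5) before and (9.1, 3.0) after, so it travelled √(0.8² + 0.5²) ≈ 0.9 units.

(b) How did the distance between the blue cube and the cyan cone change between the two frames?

-2.0

They were about 5.7 units apart before and 3.7 after — 2.0 units closer together.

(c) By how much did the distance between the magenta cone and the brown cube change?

-0.9

They were about 4.3 units apart before and 3.4 after — 0.9 units closer together.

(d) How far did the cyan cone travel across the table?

3.0

The cyan cone moved from about (6.3, 2.4) to (8.6, 4.4), a distance of √(2.3² + 2.0²) ≈ 3.0.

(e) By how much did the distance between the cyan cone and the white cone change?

+1.3

Before: roughly 3.9 units apart; after: 5.2. That's 1.3 units further apart.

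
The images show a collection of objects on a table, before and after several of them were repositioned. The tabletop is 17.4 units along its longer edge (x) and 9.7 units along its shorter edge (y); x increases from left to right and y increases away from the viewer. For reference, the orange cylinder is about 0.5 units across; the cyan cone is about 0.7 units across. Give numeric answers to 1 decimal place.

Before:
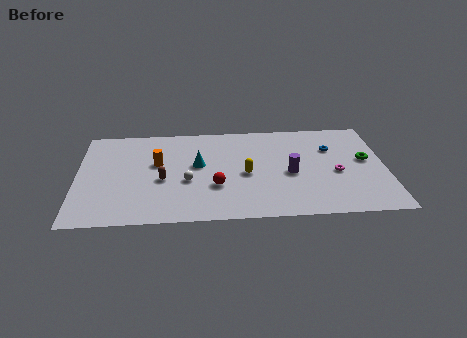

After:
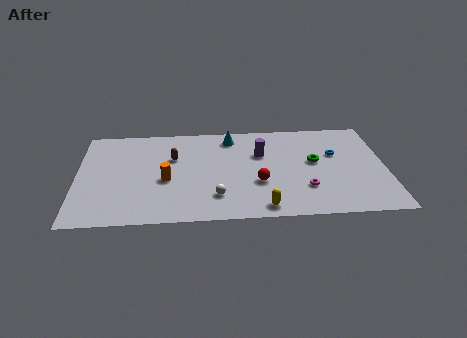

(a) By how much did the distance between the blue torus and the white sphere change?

-0.9

Before: roughly 8.7 units apart; after: 7.8. That's 0.9 units closer together.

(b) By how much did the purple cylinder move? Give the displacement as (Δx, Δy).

(-1.6, 2.1)

The purple cylinder started near (12.0, 4.3) and ended near (10.4, 6.4).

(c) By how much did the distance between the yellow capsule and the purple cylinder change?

+2.8

They were about 2.5 units apart before and 5.3 after — 2.8 units further apart.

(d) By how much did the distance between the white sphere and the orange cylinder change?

+0.8

They were about 2.5 units apart before and 3.3 after — 0.8 units further apart.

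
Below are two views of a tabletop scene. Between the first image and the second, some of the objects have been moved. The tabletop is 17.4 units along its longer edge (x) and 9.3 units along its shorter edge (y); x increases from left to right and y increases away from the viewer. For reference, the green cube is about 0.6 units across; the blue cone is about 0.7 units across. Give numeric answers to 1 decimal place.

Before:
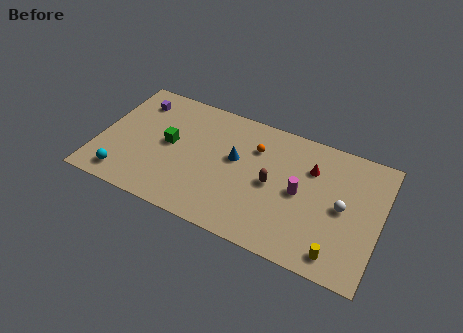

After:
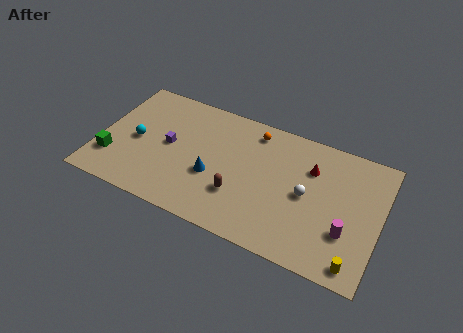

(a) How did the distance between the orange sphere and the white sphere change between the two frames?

-1.1

Before: roughly 6.0 units apart; after: 4.9. That's 1.1 units closer together.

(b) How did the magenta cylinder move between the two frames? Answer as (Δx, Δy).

(3.0, -1.6)

The magenta cylinder was at about (12.5, 4.6) and moved to about (15.5, 3.0).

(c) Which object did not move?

the red cone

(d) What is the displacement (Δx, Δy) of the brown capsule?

(-1.9, -1.6)

The brown capsule was at about (10.8, 4.5) and moved to about (8.9, 2.9).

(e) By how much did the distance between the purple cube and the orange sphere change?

-1.7

Before: roughly 7.6 units apart; after: 5.9. That's 1.7 units closer together.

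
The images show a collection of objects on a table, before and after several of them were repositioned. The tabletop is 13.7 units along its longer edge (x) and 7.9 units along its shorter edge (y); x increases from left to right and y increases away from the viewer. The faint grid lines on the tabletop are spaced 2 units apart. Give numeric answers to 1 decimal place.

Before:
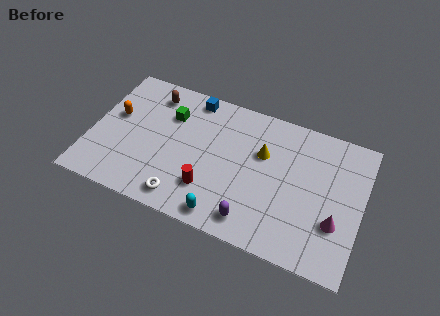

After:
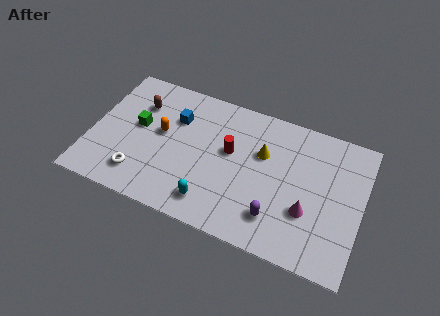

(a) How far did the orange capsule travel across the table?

2.4

The orange capsule was near (1.1, 4.6) before and (3.5, 4.4) after, so it travelled √(2.4² + 0.2²) ≈ 2.4 units.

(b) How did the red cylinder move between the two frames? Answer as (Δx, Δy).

(0.8, 2.5)

The red cylinder was at about (6.2, 2.1) and moved to about (7.0, 4.6).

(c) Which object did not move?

the yellow cone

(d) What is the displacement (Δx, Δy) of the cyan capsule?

(-0.7, 0.5)

The cyan capsule started near (7.1, 0.9) and ended near (6.4, 1.4).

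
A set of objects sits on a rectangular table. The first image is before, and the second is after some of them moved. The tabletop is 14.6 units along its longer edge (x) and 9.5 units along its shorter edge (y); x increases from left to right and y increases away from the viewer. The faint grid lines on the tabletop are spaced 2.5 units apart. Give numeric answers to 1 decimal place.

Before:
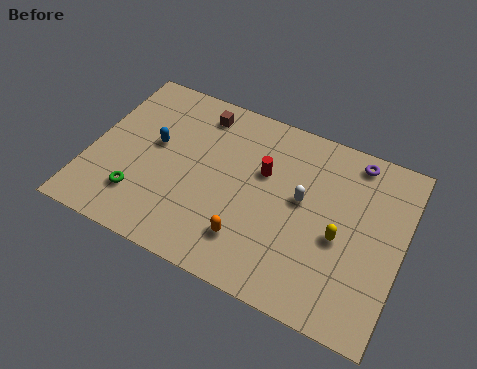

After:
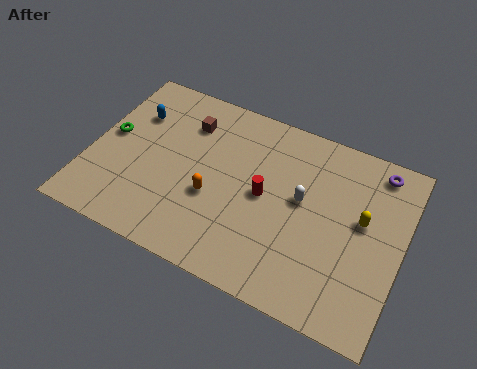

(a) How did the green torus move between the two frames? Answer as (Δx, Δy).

(-1.8, 2.8)

The green torus started near (2.6, 2.3) and ended near (0.8, 5.1).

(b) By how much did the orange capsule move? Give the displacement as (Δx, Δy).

(-1.9, 1.5)

From the two frames, the orange capsule sits at roughly (7.8, 2.2) before and (5.9, 3.7) after.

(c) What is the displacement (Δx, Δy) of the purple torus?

(1.1, -0.1)

The purple torus was at about (12.0, 8.4) and moved to about (13.1, 8.3).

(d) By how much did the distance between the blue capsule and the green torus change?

-1.3

Before: roughly 3.1 units apart; after: 1.8. That's 1.3 units closer together.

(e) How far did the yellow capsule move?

1.6

The yellow capsule was near (11.8, 4.1) before and (12.7, 5.4) after, so it travelled √(0.9² + 1.3²) ≈ 1.6 units.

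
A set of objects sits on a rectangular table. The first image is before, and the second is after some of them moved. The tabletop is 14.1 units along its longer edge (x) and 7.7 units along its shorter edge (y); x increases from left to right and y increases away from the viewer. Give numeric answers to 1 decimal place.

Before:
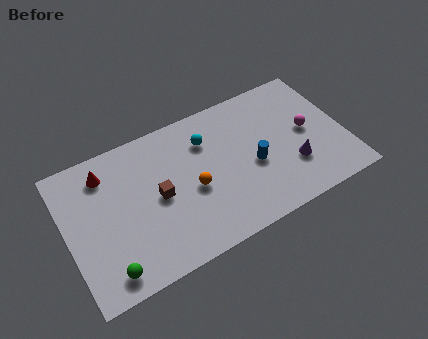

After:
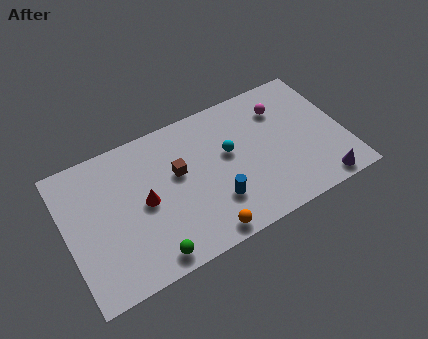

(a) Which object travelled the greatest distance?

the red cone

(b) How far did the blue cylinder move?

2.4

The blue cylinder moved from about (9.4, 3.3) to (7.3, 2.2), a distance of √(2.1² + 1.1²) ≈ 2.4.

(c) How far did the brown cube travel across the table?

1.4

From (4.6, 3.8) to (5.7, 4.6), the brown cube covered √(1.1² + 0.8²) ≈ 1.4 units.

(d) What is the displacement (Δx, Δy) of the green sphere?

(2.1, -0.2)

From the two frames, the green sphere sits at roughly (1.7, 1.1) before and (3.8, 0.9) after.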